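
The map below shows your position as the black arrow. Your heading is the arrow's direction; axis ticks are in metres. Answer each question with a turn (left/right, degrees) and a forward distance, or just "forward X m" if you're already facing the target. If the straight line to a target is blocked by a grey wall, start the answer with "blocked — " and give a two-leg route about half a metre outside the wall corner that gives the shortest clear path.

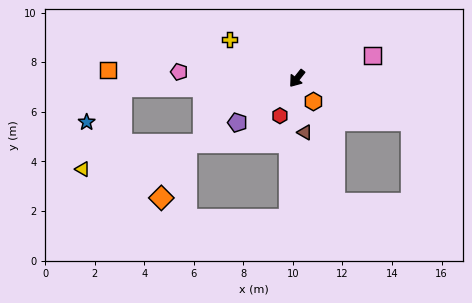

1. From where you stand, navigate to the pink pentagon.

turn right 55°, forward 4.8 m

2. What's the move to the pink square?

turn left 146°, forward 3.2 m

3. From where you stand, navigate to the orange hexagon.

turn left 74°, forward 1.1 m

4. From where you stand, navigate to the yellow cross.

turn right 82°, forward 3.1 m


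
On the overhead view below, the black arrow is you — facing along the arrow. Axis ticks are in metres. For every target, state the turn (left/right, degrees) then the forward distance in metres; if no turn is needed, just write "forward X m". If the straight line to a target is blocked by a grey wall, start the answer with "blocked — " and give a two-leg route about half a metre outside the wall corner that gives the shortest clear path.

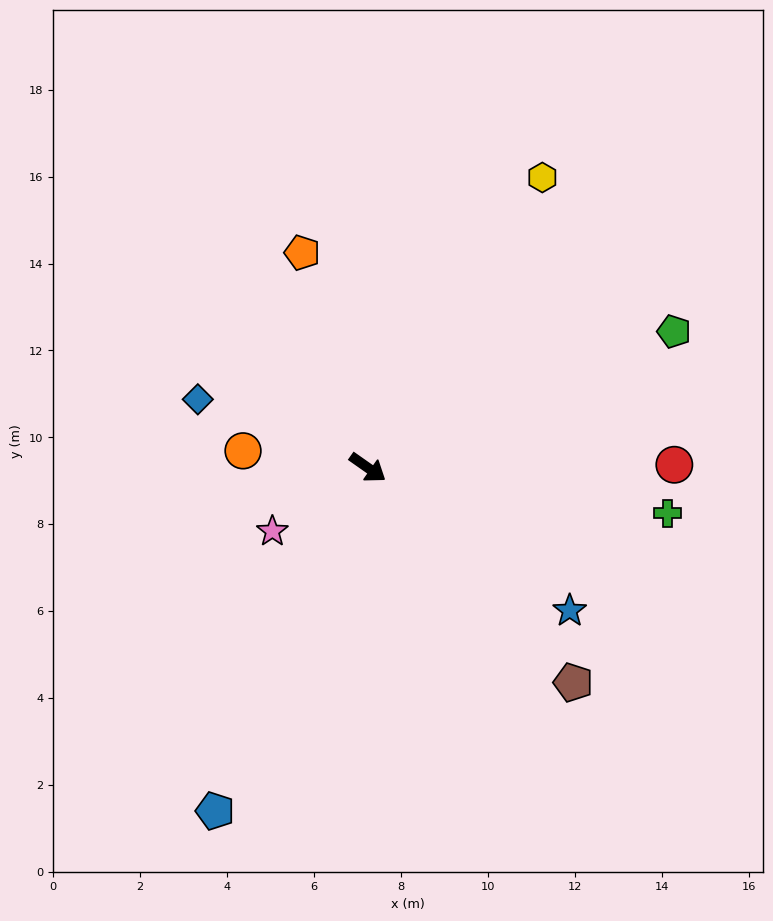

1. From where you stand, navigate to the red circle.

turn left 36°, forward 7.1 m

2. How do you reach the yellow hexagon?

turn left 94°, forward 7.8 m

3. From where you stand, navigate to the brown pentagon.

turn right 11°, forward 6.8 m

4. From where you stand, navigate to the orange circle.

turn right 153°, forward 2.9 m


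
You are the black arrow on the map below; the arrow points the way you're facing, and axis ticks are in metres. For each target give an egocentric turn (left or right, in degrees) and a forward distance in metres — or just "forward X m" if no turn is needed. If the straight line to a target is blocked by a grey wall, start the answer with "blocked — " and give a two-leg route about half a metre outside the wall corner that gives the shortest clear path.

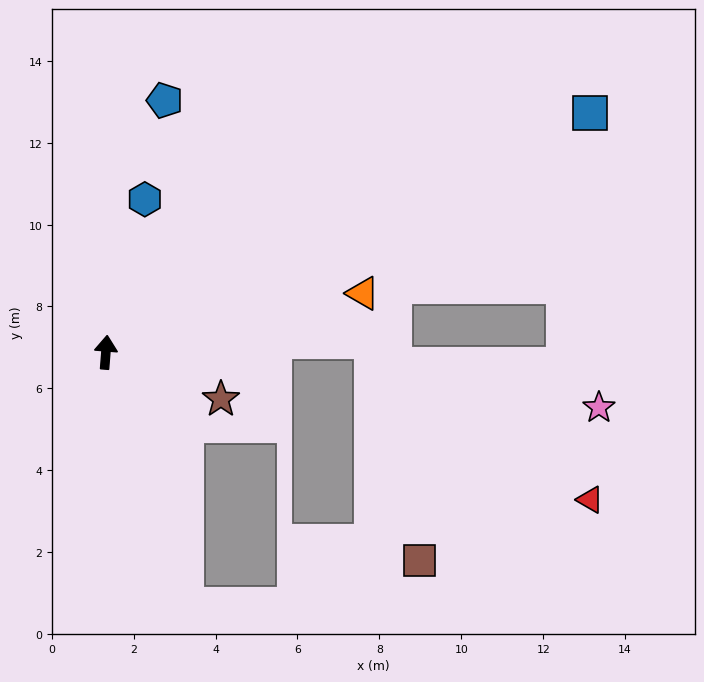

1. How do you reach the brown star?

turn right 108°, forward 3.0 m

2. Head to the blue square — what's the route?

turn right 59°, forward 13.2 m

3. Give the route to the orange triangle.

turn right 73°, forward 6.4 m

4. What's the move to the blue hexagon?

turn right 10°, forward 3.9 m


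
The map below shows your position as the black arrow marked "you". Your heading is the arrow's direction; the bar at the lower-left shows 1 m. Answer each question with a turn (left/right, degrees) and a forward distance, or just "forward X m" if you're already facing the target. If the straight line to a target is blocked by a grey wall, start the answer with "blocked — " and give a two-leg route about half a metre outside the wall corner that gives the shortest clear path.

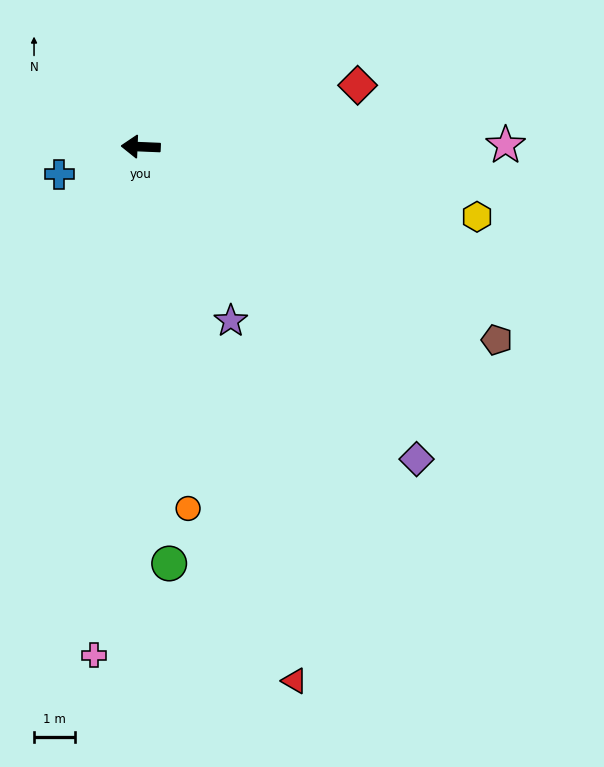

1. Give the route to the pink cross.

turn left 87°, forward 12.5 m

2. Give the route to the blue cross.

turn left 21°, forward 2.1 m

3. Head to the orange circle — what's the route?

turn left 100°, forward 8.9 m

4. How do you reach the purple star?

turn left 120°, forward 4.8 m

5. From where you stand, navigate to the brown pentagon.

turn left 154°, forward 9.9 m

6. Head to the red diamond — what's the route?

turn right 162°, forward 5.5 m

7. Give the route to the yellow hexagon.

turn left 171°, forward 8.4 m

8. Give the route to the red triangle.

turn left 108°, forward 13.6 m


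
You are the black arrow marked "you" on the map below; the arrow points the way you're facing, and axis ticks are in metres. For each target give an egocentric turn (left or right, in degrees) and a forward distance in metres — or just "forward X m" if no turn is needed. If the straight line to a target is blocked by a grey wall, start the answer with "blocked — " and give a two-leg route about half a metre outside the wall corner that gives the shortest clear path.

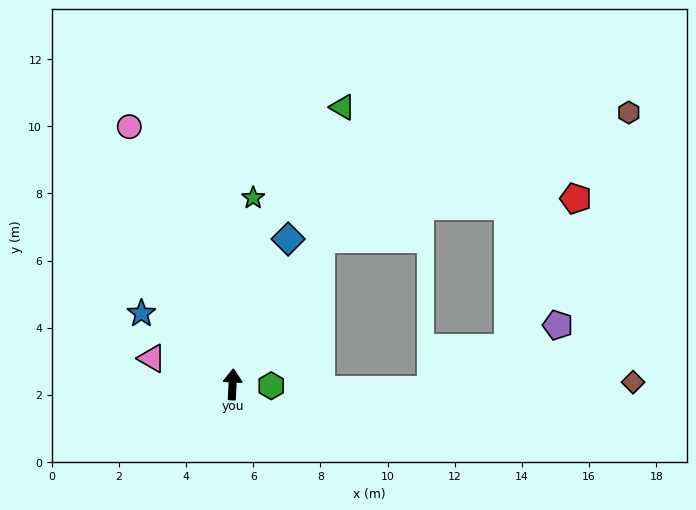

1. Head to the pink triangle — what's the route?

turn left 75°, forward 2.5 m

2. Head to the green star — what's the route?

turn right 3°, forward 5.6 m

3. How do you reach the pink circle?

turn left 25°, forward 8.3 m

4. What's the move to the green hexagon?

turn right 89°, forward 1.2 m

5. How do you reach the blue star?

turn left 55°, forward 3.4 m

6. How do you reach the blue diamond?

turn right 18°, forward 4.6 m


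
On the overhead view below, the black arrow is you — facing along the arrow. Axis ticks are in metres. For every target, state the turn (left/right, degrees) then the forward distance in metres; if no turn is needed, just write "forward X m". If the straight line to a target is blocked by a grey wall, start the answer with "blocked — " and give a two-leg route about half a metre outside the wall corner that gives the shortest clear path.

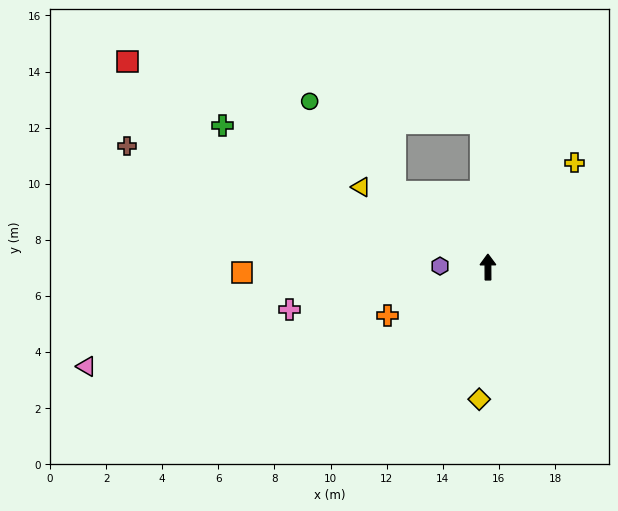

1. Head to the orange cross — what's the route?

turn left 116°, forward 4.0 m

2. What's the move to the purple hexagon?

turn left 89°, forward 1.7 m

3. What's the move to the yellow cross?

turn right 40°, forward 4.8 m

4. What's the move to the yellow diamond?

turn left 176°, forward 4.7 m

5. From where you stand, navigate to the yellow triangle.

turn left 58°, forward 5.3 m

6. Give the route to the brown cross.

turn left 71°, forward 13.6 m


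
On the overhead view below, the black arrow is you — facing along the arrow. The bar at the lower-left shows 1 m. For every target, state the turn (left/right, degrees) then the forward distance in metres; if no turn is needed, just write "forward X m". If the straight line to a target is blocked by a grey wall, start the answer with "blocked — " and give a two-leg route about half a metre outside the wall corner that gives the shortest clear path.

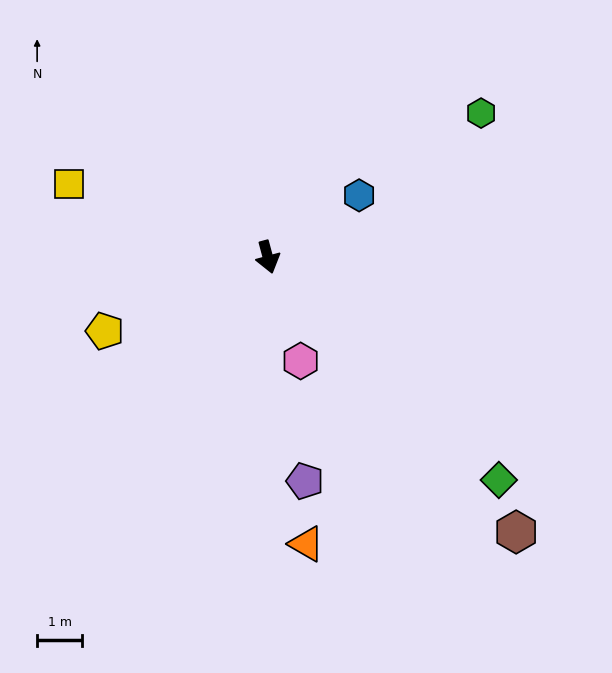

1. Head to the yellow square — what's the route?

turn right 125°, forward 4.7 m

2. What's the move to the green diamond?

turn left 31°, forward 7.1 m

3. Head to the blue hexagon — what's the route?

turn left 109°, forward 2.4 m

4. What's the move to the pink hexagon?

turn left 2°, forward 2.4 m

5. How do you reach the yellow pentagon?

turn right 81°, forward 4.0 m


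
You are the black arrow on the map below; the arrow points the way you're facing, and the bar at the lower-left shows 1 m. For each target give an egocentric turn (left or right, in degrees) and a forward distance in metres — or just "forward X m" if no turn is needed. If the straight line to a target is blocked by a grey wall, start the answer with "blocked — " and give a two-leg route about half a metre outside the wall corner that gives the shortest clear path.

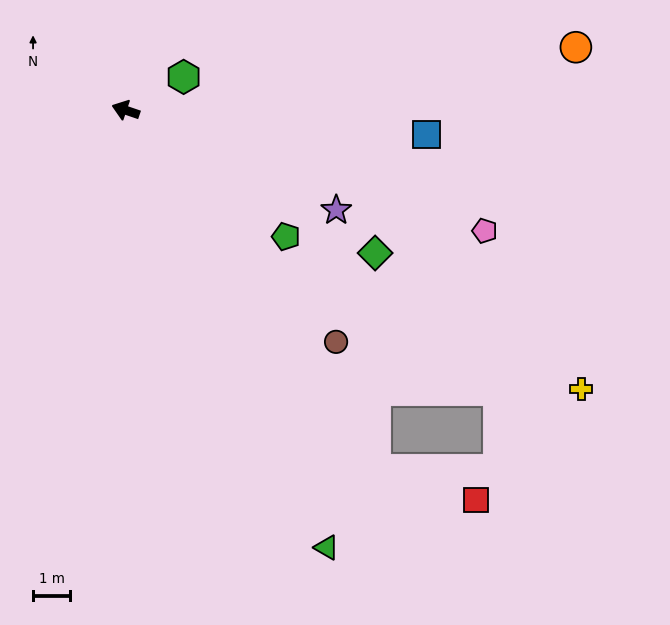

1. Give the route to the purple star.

turn left 173°, forward 6.3 m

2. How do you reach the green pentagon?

turn left 161°, forward 5.5 m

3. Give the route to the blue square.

turn right 166°, forward 8.1 m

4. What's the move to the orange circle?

turn right 153°, forward 12.3 m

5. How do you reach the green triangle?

turn left 134°, forward 13.0 m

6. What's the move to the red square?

blocked — turn left 144°, forward 11.8 m, then turn left 38°, forward 2.8 m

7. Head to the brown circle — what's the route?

turn left 151°, forward 8.4 m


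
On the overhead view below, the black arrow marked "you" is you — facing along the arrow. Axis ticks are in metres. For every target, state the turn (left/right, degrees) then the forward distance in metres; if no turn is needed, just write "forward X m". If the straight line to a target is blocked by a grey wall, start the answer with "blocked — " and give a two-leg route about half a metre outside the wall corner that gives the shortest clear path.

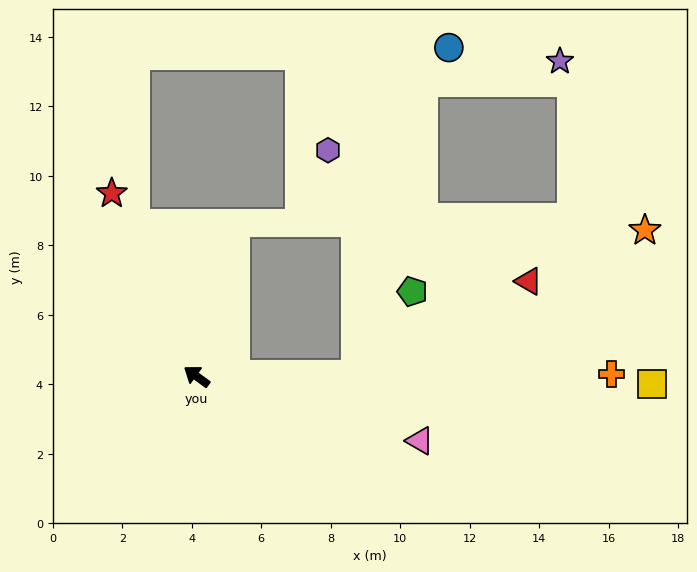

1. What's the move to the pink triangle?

turn right 160°, forward 6.7 m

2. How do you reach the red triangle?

blocked — turn right 143°, forward 4.6 m, then turn left 27°, forward 5.6 m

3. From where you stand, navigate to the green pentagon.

blocked — turn right 143°, forward 4.6 m, then turn left 55°, forward 2.9 m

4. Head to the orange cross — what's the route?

turn right 144°, forward 11.9 m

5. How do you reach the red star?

turn right 29°, forward 5.8 m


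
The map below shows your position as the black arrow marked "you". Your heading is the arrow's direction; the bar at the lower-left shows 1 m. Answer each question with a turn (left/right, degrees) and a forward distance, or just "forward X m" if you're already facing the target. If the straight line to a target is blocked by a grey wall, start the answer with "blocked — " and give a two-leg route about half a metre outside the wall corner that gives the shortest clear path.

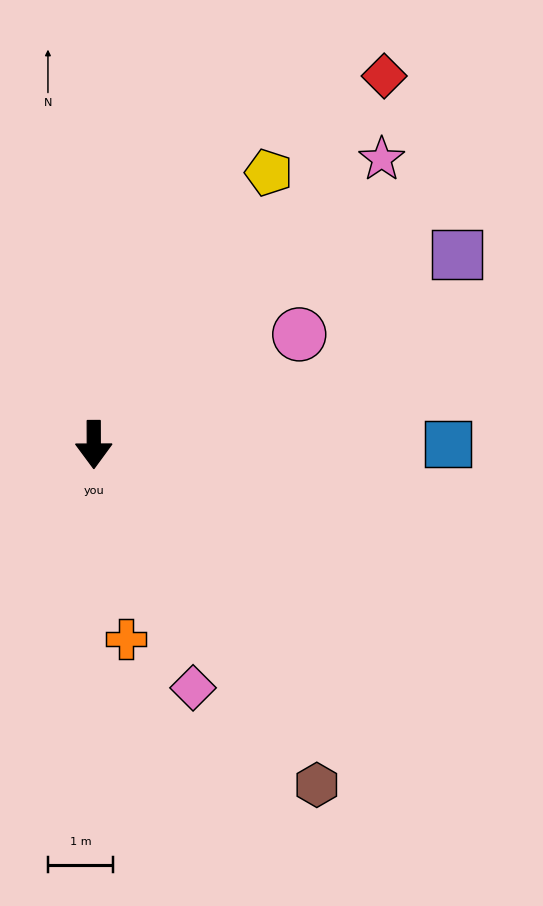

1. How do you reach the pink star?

turn left 135°, forward 6.2 m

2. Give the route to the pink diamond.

turn left 22°, forward 4.0 m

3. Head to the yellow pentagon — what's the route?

turn left 147°, forward 5.0 m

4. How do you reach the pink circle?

turn left 118°, forward 3.6 m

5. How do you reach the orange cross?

turn left 9°, forward 3.0 m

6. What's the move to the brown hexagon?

turn left 33°, forward 6.3 m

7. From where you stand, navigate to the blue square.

turn left 90°, forward 5.4 m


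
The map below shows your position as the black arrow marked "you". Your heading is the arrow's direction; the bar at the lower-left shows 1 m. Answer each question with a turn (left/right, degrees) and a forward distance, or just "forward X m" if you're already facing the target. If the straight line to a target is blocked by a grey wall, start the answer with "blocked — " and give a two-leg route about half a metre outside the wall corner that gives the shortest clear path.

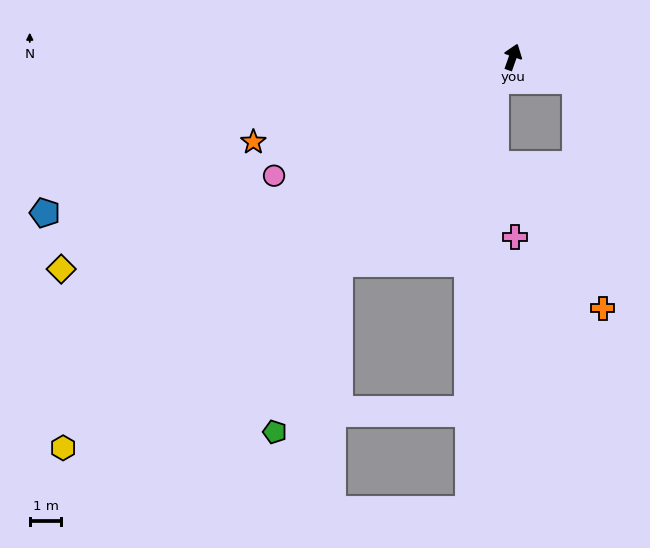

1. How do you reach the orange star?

turn left 128°, forward 8.6 m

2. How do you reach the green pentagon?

blocked — turn left 160°, forward 8.5 m, then turn left 18°, forward 5.7 m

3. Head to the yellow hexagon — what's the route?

turn left 150°, forward 18.8 m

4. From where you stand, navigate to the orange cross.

blocked — turn right 92°, forward 2.1 m, then turn right 62°, forward 7.2 m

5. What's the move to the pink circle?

turn left 136°, forward 8.4 m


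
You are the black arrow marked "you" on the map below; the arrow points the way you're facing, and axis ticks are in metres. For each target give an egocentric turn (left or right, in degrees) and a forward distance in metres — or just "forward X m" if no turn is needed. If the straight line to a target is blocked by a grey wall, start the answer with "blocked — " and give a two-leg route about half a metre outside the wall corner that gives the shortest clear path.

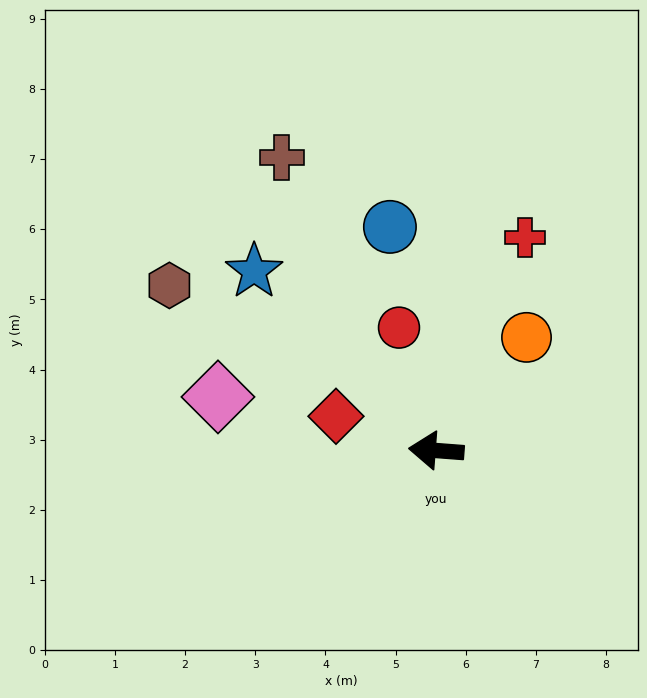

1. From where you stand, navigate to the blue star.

turn right 40°, forward 3.6 m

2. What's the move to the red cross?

turn right 108°, forward 3.3 m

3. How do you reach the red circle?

turn right 69°, forward 1.8 m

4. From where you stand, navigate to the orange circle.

turn right 124°, forward 2.1 m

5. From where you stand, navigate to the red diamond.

turn right 15°, forward 1.5 m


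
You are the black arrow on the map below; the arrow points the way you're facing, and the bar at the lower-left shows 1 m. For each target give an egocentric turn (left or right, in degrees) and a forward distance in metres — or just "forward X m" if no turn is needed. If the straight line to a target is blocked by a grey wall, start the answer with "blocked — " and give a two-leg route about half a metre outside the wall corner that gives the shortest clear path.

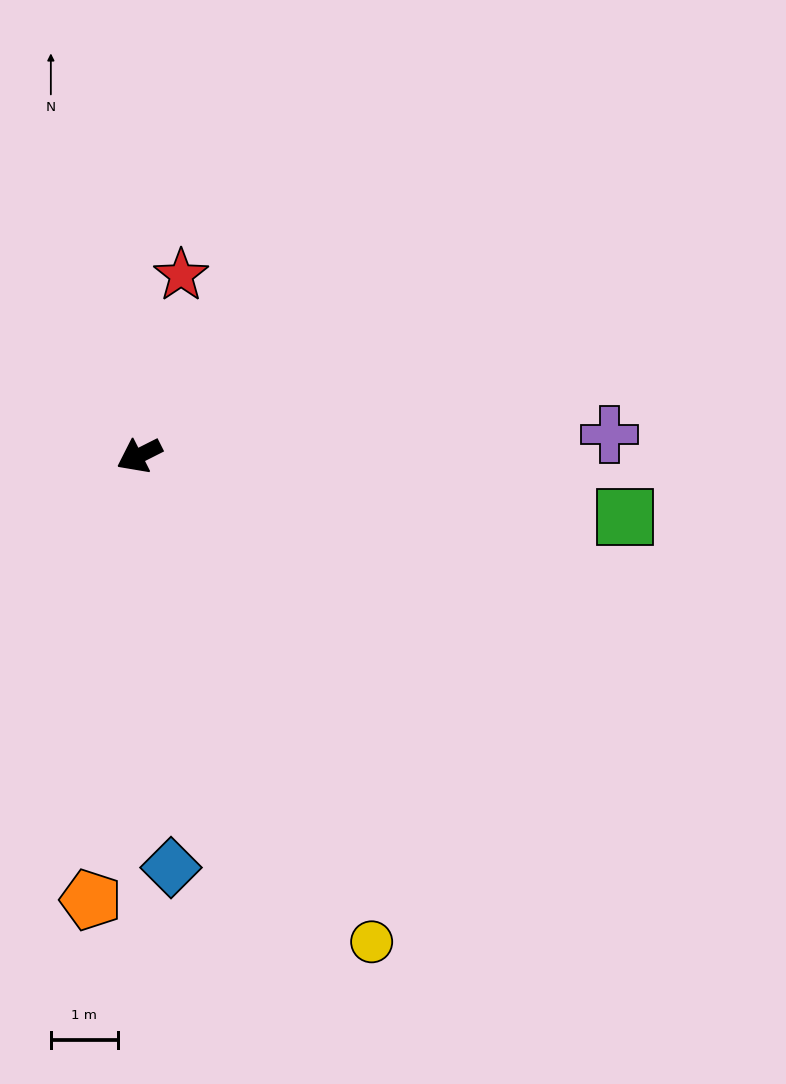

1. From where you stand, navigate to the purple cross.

turn left 156°, forward 7.0 m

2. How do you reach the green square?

turn left 146°, forward 7.3 m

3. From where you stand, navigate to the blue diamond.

turn left 68°, forward 6.2 m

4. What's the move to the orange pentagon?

turn left 57°, forward 6.7 m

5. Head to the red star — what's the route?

turn right 130°, forward 2.8 m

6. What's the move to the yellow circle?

turn left 89°, forward 8.1 m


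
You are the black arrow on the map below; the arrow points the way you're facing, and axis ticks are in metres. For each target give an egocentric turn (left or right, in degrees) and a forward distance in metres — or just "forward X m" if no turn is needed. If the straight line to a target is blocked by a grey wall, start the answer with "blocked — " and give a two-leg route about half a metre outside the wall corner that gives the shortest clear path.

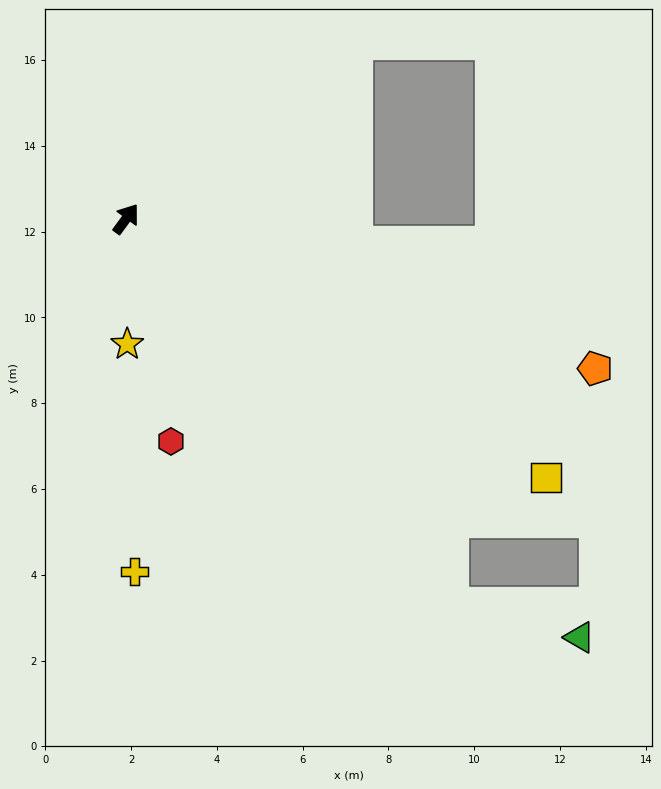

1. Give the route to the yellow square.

turn right 85°, forward 11.5 m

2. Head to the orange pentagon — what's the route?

turn right 72°, forward 11.5 m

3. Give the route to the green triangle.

blocked — turn right 104°, forward 11.8 m, then turn left 36°, forward 3.1 m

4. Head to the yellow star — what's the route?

turn right 143°, forward 2.9 m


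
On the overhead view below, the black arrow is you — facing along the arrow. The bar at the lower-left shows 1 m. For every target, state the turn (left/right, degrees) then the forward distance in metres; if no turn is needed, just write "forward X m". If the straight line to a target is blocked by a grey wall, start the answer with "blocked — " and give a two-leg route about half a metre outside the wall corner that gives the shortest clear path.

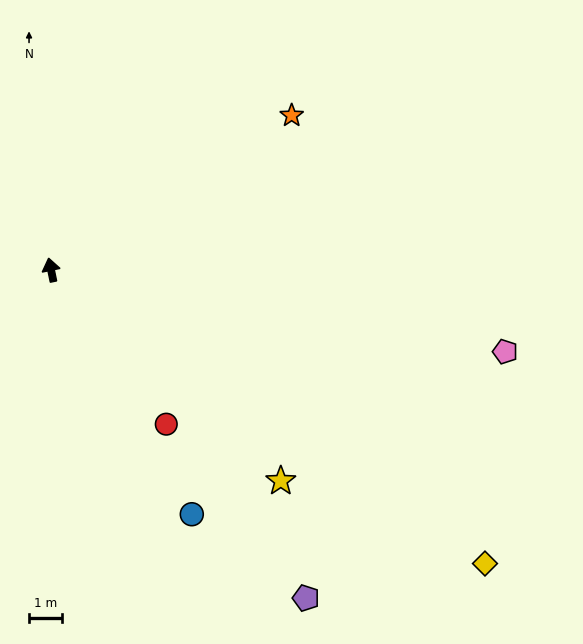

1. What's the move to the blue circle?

turn right 162°, forward 8.7 m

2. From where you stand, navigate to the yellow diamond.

turn right 136°, forward 16.1 m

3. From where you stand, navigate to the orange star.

turn right 69°, forward 8.8 m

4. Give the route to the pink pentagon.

turn right 112°, forward 14.2 m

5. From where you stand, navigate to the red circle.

turn right 155°, forward 5.9 m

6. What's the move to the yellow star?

turn right 144°, forward 9.6 m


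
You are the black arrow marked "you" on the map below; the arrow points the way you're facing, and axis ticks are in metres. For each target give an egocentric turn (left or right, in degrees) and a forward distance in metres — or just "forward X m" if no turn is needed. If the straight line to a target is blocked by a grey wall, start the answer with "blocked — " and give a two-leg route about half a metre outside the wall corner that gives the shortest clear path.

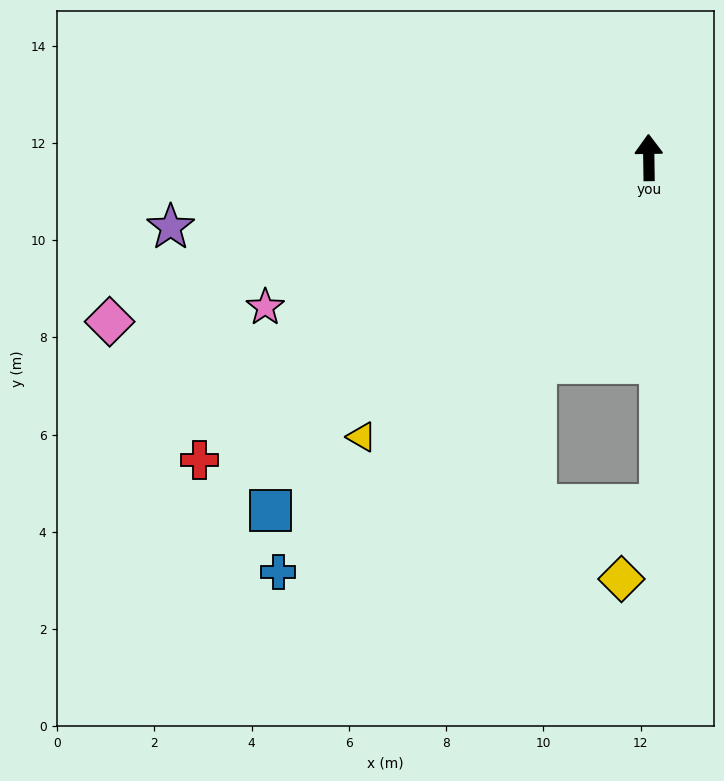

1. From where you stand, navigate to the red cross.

turn left 123°, forward 11.1 m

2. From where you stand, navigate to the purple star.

turn left 97°, forward 9.9 m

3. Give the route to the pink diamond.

turn left 106°, forward 11.6 m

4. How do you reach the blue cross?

turn left 137°, forward 11.4 m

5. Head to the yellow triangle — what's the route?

turn left 133°, forward 8.2 m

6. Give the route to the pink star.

turn left 110°, forward 8.5 m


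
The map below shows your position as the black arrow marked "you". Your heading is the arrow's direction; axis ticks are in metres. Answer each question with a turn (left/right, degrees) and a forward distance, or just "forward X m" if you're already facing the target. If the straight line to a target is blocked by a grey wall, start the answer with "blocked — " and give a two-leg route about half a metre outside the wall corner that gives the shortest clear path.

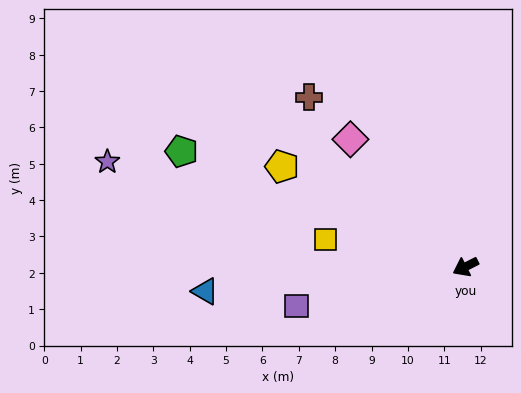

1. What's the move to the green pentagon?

turn right 49°, forward 8.4 m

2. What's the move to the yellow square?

turn right 38°, forward 3.9 m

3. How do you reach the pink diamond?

turn right 75°, forward 4.7 m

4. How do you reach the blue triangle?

turn right 22°, forward 7.2 m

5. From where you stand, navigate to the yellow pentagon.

turn right 56°, forward 5.8 m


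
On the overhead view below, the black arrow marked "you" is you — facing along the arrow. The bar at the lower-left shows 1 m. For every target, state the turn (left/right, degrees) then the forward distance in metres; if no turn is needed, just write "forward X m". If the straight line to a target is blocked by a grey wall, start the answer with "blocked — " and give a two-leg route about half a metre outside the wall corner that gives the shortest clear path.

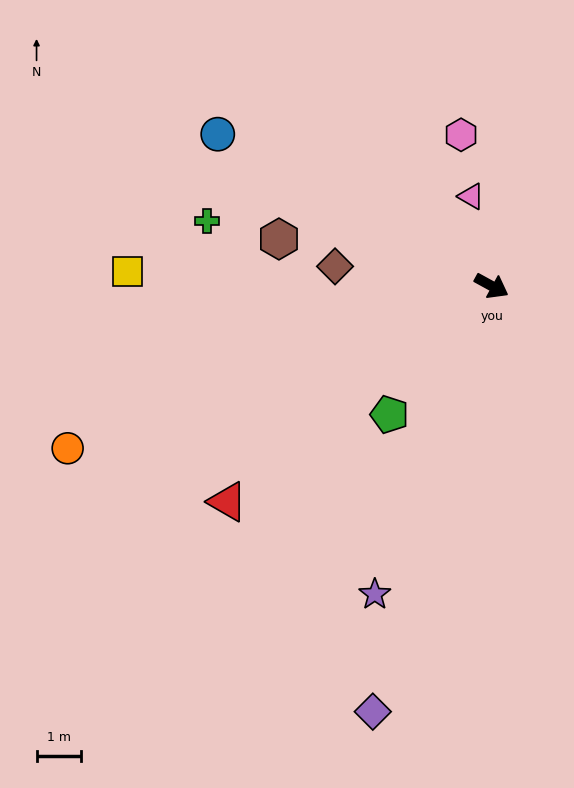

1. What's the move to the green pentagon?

turn right 100°, forward 3.7 m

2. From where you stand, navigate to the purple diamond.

turn right 77°, forward 10.0 m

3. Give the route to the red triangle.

turn right 112°, forward 7.7 m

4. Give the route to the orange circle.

turn right 130°, forward 10.3 m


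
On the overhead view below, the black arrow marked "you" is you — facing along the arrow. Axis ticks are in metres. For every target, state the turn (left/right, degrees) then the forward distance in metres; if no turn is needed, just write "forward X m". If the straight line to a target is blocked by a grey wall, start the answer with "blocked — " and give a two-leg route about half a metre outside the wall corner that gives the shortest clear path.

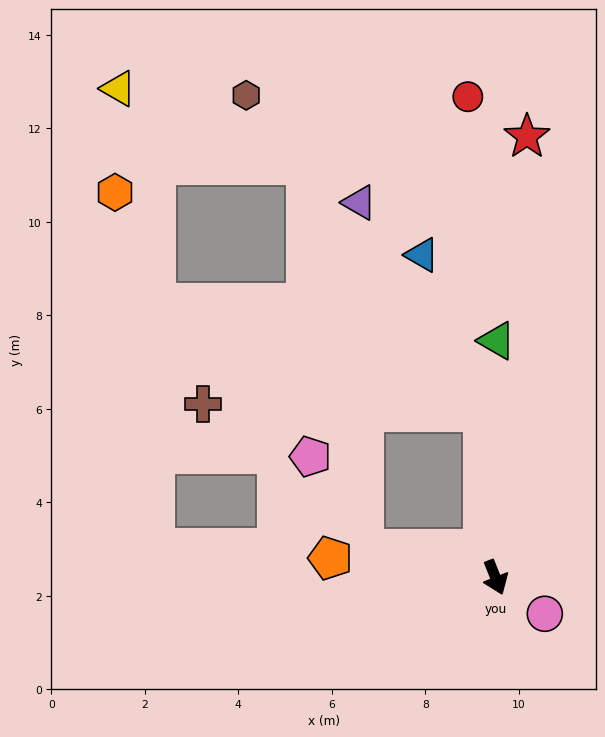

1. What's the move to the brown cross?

blocked — turn left 163°, forward 3.5 m, then turn left 84°, forward 6.0 m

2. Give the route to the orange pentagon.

turn right 118°, forward 3.6 m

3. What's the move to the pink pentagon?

blocked — turn right 124°, forward 2.9 m, then turn right 47°, forward 2.3 m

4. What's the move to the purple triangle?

blocked — turn left 163°, forward 3.5 m, then turn left 26°, forward 5.2 m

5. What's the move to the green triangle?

turn left 158°, forward 5.1 m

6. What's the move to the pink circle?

turn left 32°, forward 1.3 m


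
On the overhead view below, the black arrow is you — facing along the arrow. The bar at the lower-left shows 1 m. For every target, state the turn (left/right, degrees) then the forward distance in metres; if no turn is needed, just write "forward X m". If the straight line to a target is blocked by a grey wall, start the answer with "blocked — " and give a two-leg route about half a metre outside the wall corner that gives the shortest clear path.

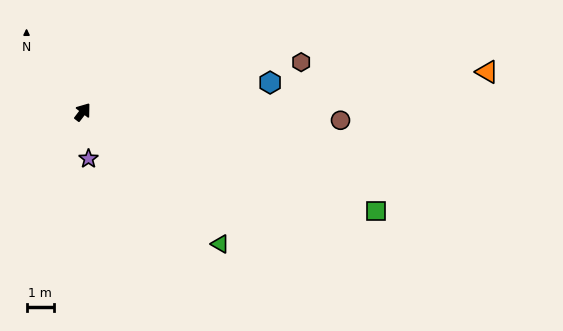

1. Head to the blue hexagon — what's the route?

turn right 44°, forward 6.9 m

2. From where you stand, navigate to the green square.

turn right 71°, forward 11.2 m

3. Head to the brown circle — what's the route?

turn right 54°, forward 9.3 m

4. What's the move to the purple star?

turn right 136°, forward 1.7 m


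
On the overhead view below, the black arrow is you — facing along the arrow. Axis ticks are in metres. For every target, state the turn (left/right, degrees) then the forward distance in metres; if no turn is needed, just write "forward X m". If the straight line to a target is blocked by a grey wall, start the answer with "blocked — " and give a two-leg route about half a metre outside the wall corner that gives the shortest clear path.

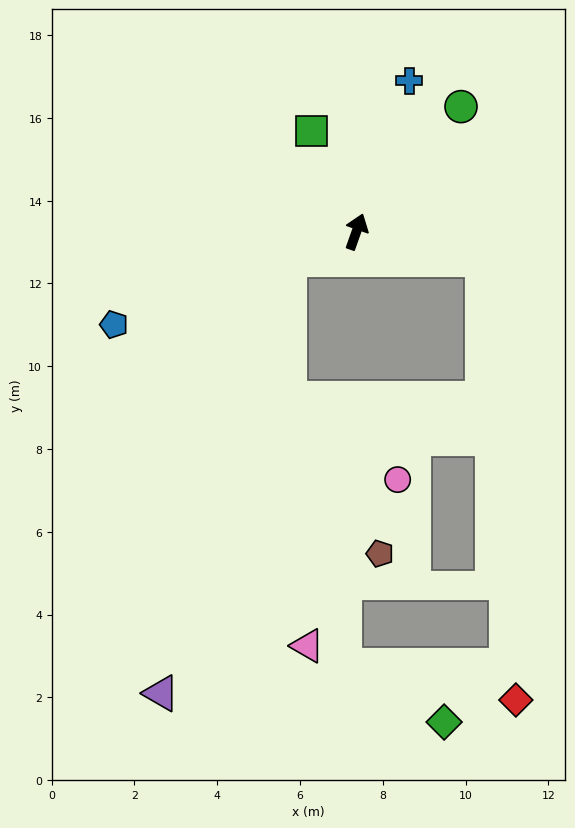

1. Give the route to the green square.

turn left 43°, forward 2.7 m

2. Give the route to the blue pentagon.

turn left 130°, forward 6.3 m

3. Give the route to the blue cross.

forward 3.9 m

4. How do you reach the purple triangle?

blocked — turn left 132°, forward 1.7 m, then turn left 51°, forward 10.9 m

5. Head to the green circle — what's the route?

turn right 21°, forward 3.9 m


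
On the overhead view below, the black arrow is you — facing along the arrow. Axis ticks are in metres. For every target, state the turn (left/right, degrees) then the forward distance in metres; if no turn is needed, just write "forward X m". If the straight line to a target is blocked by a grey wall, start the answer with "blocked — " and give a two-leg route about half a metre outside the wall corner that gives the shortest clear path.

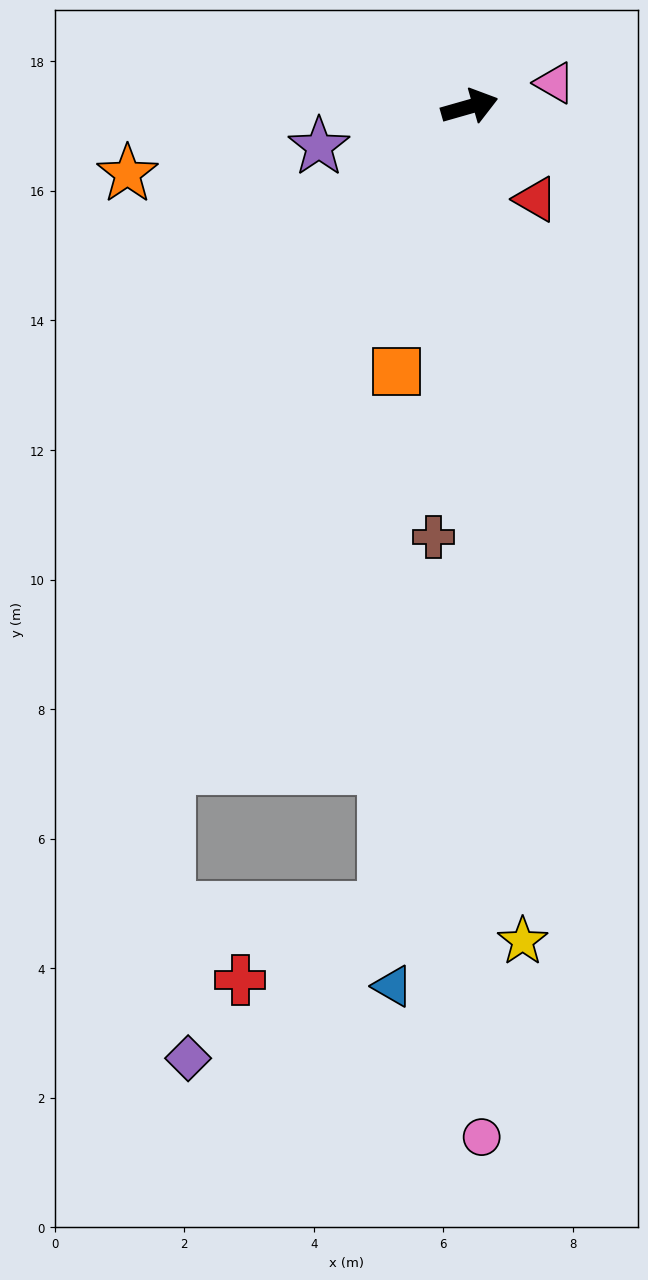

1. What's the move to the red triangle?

turn right 70°, forward 1.8 m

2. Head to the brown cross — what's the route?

turn right 111°, forward 6.7 m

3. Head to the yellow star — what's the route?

turn right 102°, forward 12.9 m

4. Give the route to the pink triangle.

forward 1.4 m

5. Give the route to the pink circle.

turn right 105°, forward 15.9 m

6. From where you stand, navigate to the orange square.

turn right 121°, forward 4.2 m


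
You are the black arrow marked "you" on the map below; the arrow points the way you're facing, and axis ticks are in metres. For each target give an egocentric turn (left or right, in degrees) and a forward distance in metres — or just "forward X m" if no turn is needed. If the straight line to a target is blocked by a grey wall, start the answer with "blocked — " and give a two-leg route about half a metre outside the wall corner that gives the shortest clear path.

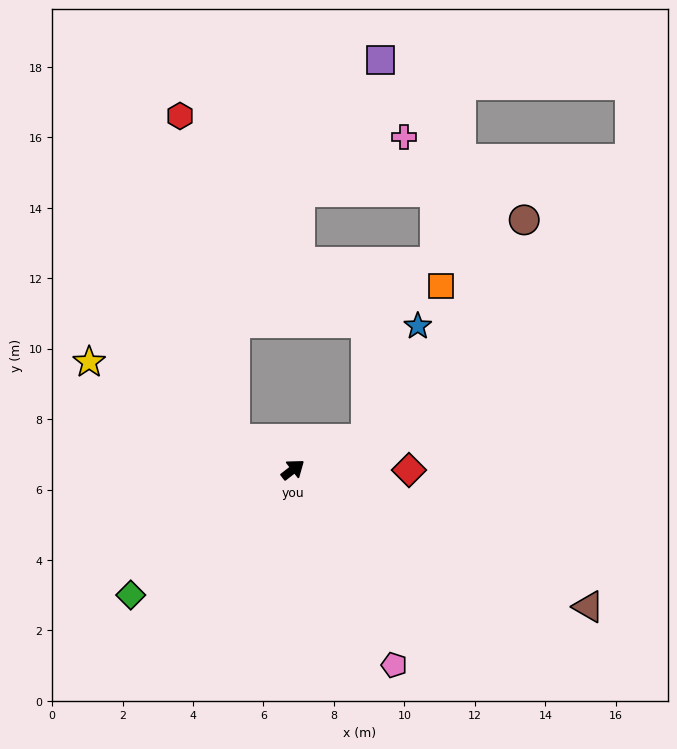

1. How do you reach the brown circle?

blocked — turn right 15°, forward 2.2 m, then turn left 31°, forward 7.7 m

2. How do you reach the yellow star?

turn left 114°, forward 6.5 m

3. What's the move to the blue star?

blocked — turn right 15°, forward 2.2 m, then turn left 42°, forward 3.5 m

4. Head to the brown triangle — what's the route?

turn right 63°, forward 9.2 m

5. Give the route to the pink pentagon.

turn right 101°, forward 6.2 m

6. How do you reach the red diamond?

turn right 38°, forward 3.3 m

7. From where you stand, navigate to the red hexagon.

blocked — turn left 114°, forward 1.9 m, then turn right 52°, forward 9.3 m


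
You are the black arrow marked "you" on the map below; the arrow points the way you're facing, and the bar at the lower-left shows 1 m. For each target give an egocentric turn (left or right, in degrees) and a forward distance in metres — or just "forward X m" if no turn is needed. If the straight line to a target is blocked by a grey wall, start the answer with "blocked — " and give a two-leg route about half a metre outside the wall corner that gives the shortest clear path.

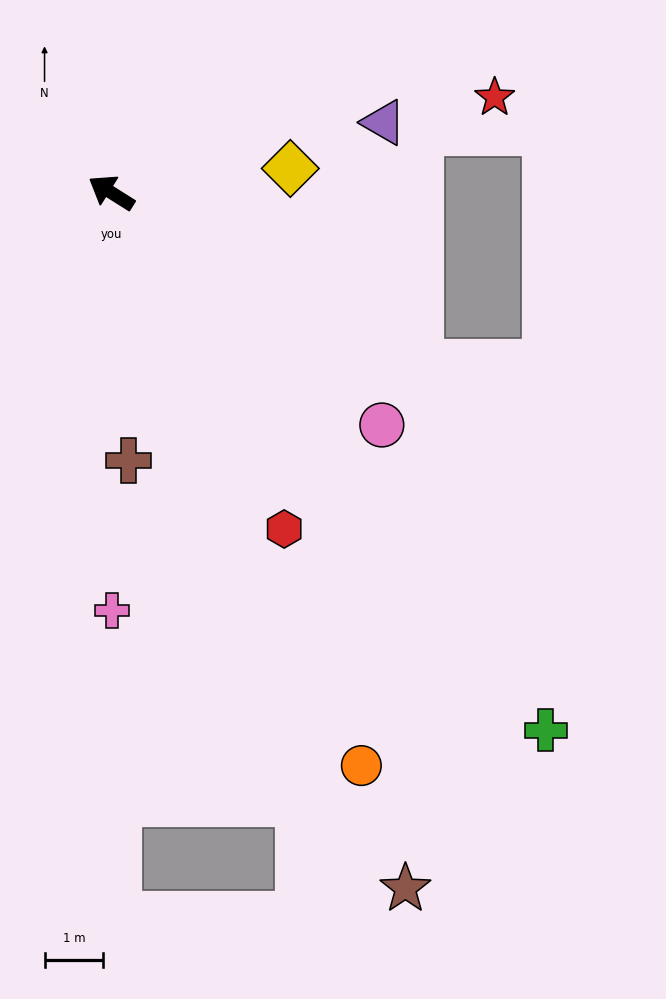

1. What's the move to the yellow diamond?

turn right 140°, forward 3.1 m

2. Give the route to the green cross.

turn left 161°, forward 11.8 m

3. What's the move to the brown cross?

turn left 126°, forward 4.6 m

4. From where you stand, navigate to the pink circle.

turn left 172°, forward 6.1 m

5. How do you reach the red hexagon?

turn left 149°, forward 6.4 m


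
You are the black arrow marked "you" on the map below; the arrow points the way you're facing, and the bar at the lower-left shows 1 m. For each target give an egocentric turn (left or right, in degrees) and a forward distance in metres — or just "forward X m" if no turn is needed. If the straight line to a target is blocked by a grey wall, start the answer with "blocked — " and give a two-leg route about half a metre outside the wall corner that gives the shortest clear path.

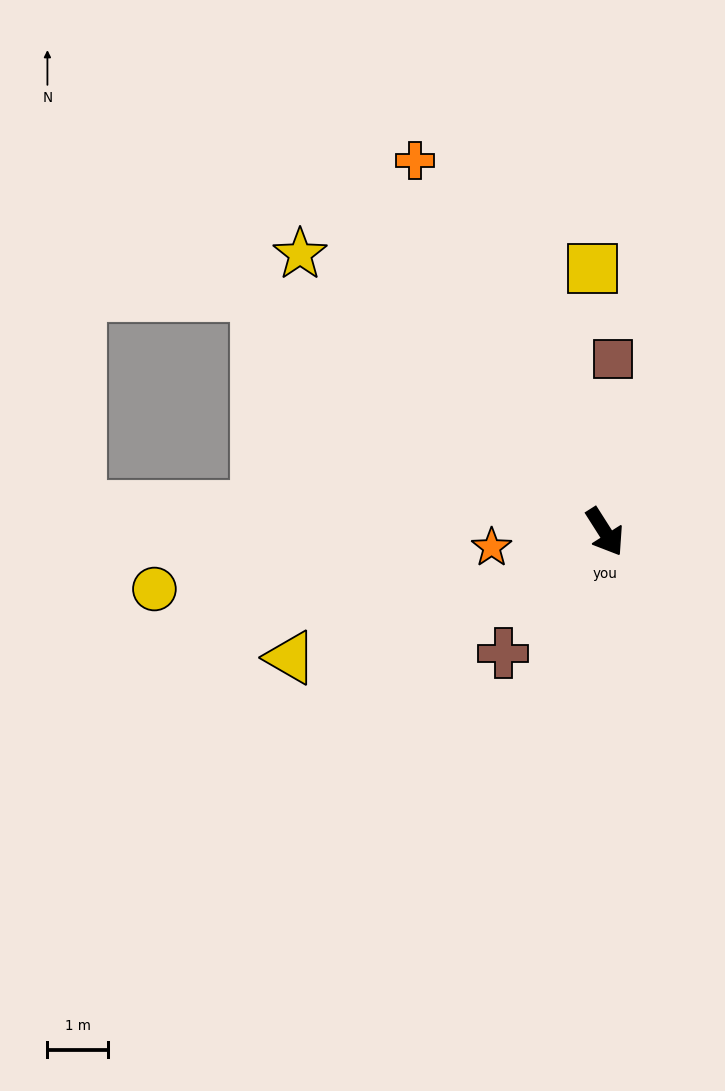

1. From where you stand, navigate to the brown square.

turn left 145°, forward 2.8 m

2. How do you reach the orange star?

turn right 115°, forward 1.9 m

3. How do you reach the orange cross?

turn left 175°, forward 6.8 m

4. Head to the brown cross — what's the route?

turn right 72°, forward 2.6 m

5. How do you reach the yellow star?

turn right 165°, forward 6.8 m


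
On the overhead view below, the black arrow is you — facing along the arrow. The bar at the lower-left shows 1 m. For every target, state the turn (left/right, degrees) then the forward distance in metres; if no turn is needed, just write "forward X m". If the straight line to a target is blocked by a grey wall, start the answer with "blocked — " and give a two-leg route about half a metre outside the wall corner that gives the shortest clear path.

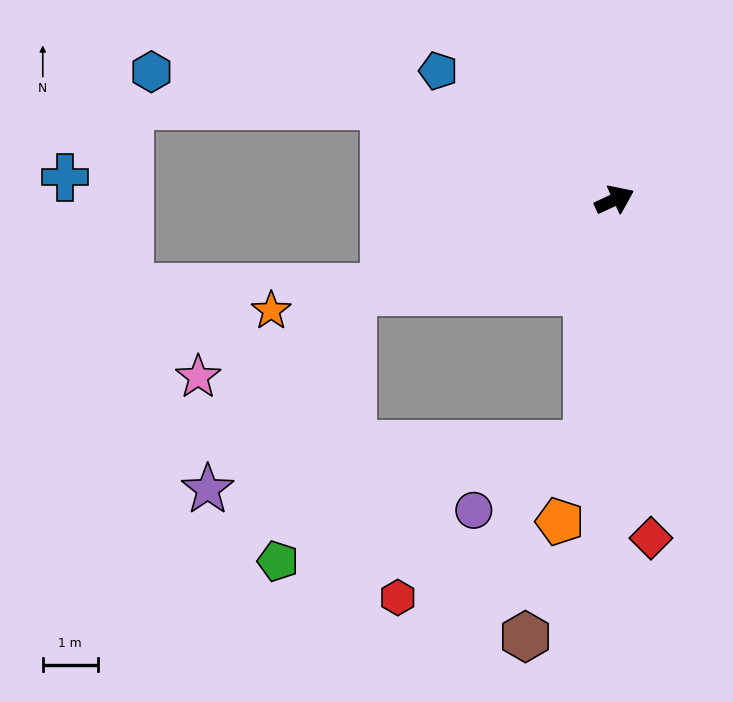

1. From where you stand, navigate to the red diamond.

turn right 109°, forward 6.2 m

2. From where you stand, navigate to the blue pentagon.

turn left 119°, forward 4.0 m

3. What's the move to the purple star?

blocked — turn right 121°, forward 4.5 m, then turn right 77°, forward 6.9 m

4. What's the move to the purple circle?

blocked — turn right 121°, forward 4.5 m, then turn right 53°, forward 2.4 m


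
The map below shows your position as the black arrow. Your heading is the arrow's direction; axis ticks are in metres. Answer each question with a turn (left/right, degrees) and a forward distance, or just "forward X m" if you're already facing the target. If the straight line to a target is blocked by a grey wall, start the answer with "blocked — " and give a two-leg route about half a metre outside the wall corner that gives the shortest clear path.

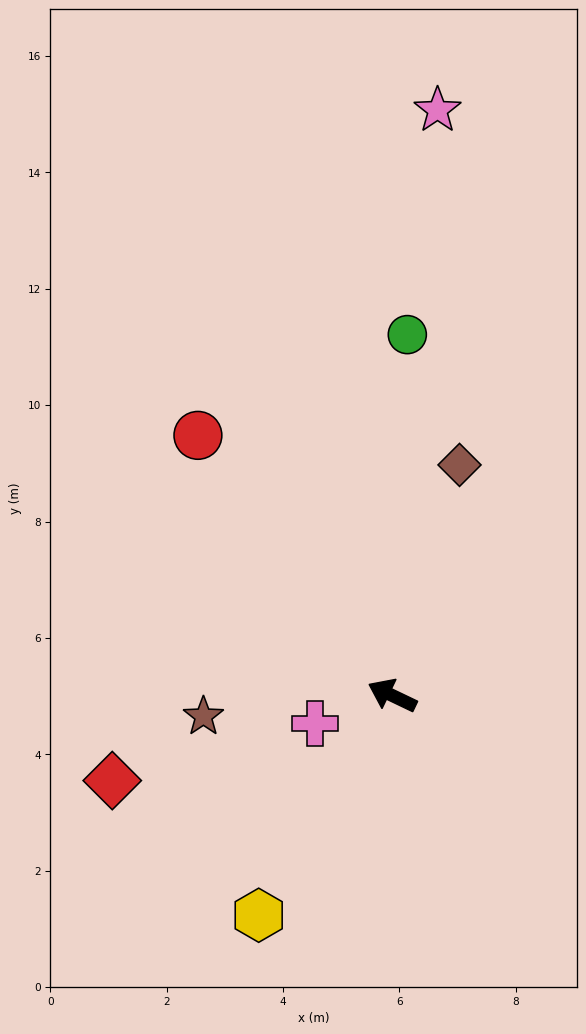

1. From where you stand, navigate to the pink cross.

turn left 46°, forward 1.4 m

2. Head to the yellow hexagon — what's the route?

turn left 84°, forward 4.4 m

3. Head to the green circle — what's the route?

turn right 67°, forward 6.2 m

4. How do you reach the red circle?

turn right 28°, forward 5.6 m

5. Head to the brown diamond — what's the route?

turn right 81°, forward 4.1 m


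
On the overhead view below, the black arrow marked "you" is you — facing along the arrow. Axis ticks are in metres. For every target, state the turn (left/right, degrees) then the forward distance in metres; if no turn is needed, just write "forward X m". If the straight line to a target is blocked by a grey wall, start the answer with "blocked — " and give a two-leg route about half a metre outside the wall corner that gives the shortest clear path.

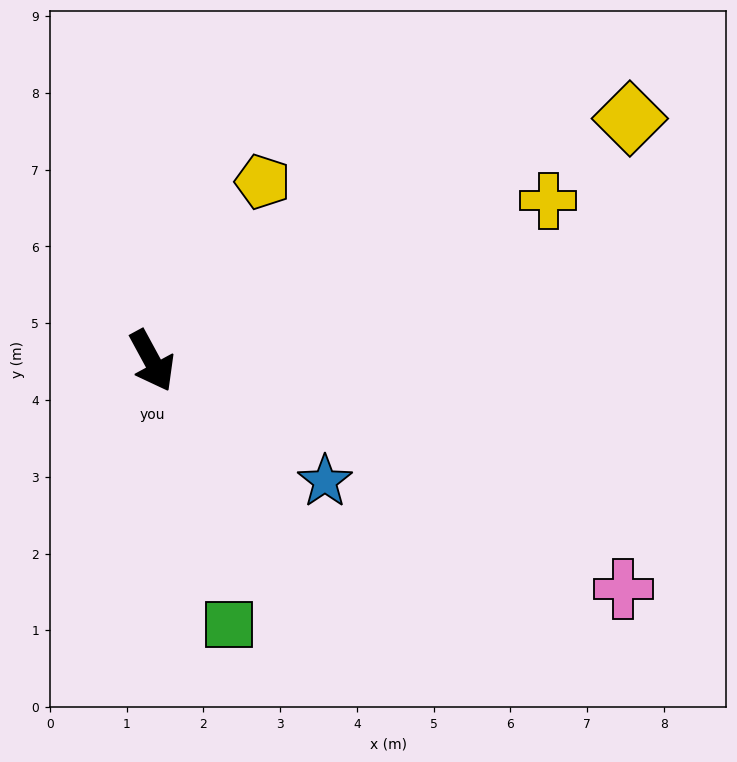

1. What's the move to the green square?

turn right 12°, forward 3.6 m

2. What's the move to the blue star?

turn left 27°, forward 2.7 m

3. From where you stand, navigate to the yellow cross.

turn left 84°, forward 5.6 m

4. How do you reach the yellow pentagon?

turn left 120°, forward 2.7 m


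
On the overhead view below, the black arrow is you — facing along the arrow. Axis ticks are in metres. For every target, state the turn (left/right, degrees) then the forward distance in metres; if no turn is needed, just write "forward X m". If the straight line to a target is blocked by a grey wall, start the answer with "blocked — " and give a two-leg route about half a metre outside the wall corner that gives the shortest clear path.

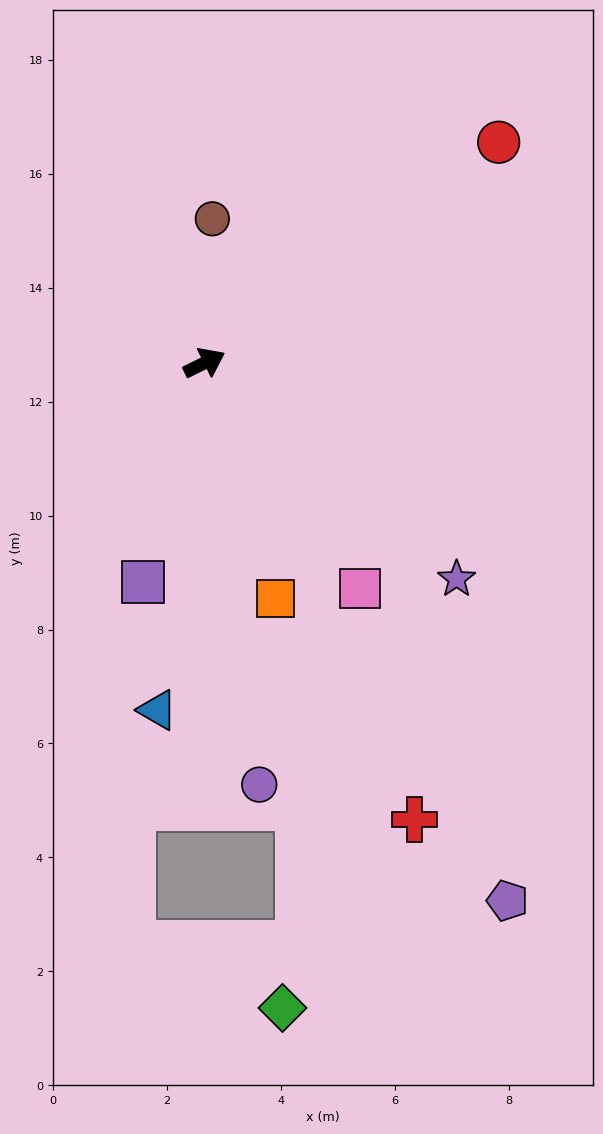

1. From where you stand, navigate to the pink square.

turn right 82°, forward 4.8 m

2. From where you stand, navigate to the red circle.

turn left 11°, forward 6.5 m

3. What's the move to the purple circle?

turn right 109°, forward 7.5 m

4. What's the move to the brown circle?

turn left 61°, forward 2.5 m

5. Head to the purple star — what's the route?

turn right 67°, forward 5.8 m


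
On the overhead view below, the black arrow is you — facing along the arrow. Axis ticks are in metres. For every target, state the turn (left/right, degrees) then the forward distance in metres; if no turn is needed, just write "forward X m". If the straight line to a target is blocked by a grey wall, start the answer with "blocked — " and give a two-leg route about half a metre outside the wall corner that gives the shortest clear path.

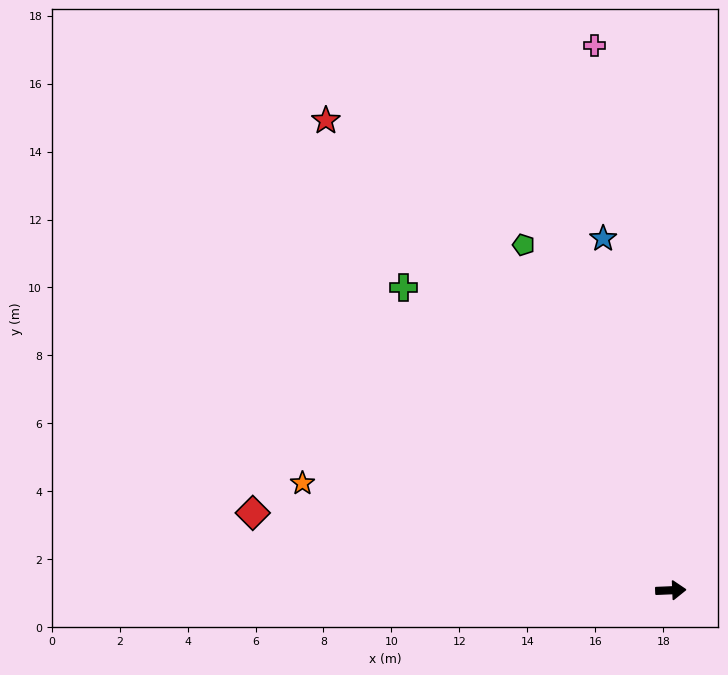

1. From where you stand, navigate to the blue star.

turn left 99°, forward 10.5 m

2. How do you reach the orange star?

turn left 161°, forward 11.3 m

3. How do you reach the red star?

turn left 124°, forward 17.2 m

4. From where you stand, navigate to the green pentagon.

turn left 111°, forward 11.1 m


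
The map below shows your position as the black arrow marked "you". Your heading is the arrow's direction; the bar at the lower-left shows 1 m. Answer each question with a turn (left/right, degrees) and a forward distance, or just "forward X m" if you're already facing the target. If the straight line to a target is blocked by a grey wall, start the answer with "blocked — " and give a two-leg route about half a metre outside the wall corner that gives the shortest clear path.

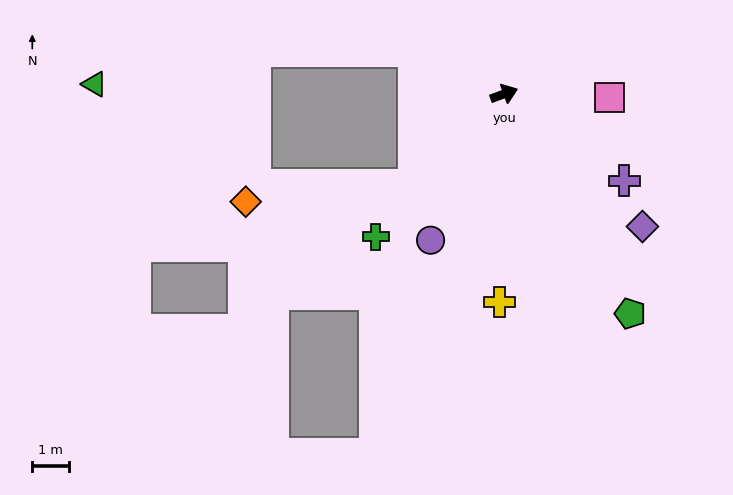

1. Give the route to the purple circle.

turn right 137°, forward 4.5 m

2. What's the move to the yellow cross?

turn right 111°, forward 5.7 m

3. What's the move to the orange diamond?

blocked — turn right 155°, forward 3.5 m, then turn right 39°, forward 4.6 m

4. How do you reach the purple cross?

turn right 56°, forward 4.0 m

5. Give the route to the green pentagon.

turn right 80°, forward 6.9 m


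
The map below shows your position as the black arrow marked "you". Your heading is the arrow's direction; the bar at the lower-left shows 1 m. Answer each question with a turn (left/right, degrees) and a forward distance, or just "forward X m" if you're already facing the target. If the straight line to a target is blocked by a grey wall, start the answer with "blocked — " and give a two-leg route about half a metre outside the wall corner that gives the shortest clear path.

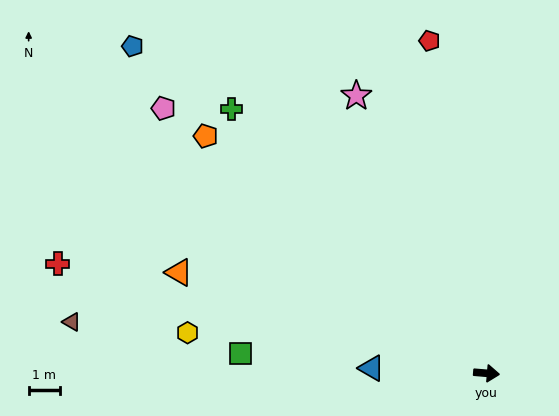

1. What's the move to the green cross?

turn left 139°, forward 11.8 m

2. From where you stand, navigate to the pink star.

turn left 120°, forward 9.9 m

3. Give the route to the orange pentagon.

turn left 145°, forward 11.9 m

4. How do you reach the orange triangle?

turn left 167°, forward 10.4 m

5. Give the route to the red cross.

turn left 170°, forward 14.3 m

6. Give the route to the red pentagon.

turn left 105°, forward 10.9 m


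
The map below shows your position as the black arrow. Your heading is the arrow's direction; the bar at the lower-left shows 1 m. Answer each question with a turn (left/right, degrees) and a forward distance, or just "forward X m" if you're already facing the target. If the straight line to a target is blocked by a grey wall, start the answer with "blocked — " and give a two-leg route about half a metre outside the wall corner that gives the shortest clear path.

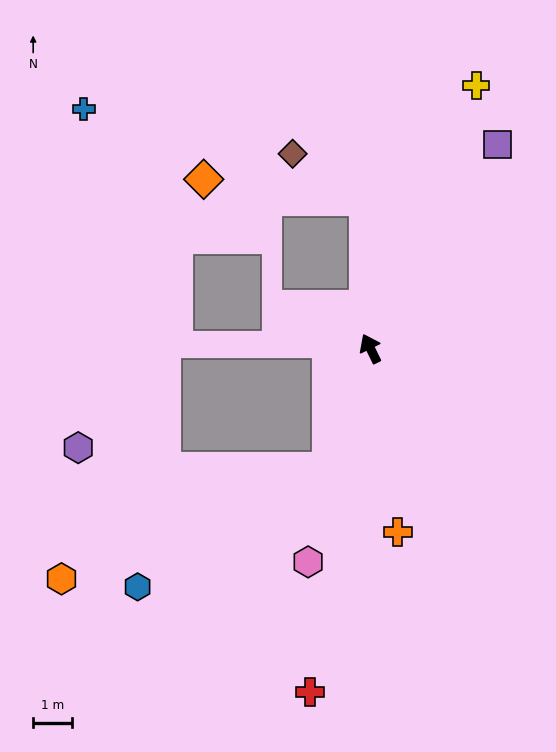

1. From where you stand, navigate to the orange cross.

turn left 162°, forward 4.7 m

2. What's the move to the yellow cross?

turn right 48°, forward 7.2 m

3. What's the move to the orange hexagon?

blocked — turn left 135°, forward 3.2 m, then turn right 49°, forward 7.4 m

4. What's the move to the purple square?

turn right 58°, forward 6.1 m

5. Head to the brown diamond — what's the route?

blocked — turn right 24°, forward 3.8 m, then turn left 56°, forward 2.2 m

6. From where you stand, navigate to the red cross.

turn left 144°, forward 8.9 m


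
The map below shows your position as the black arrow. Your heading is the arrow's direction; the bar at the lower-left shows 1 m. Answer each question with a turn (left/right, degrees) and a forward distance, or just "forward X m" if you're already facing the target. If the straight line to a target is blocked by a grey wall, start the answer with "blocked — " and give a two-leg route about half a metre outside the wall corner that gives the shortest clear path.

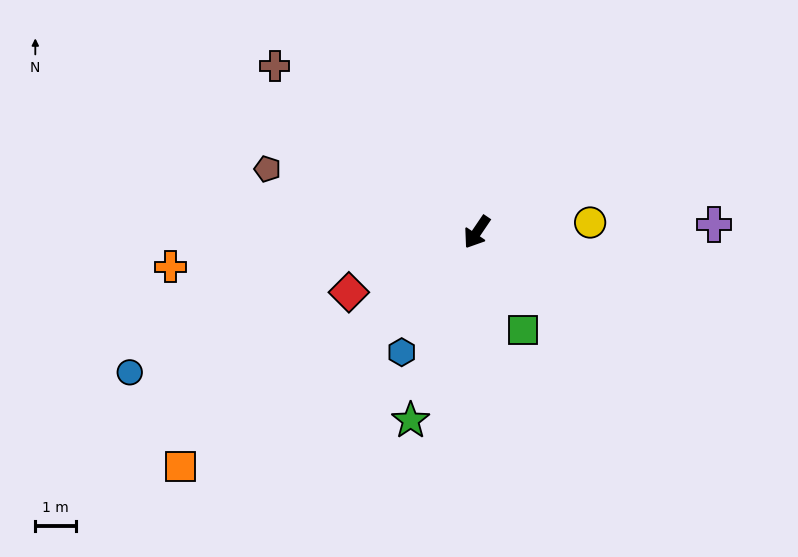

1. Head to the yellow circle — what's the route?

turn left 129°, forward 2.8 m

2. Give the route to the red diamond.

turn right 31°, forward 3.5 m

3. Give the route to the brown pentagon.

turn right 73°, forward 5.4 m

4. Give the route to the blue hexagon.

turn left 2°, forward 3.5 m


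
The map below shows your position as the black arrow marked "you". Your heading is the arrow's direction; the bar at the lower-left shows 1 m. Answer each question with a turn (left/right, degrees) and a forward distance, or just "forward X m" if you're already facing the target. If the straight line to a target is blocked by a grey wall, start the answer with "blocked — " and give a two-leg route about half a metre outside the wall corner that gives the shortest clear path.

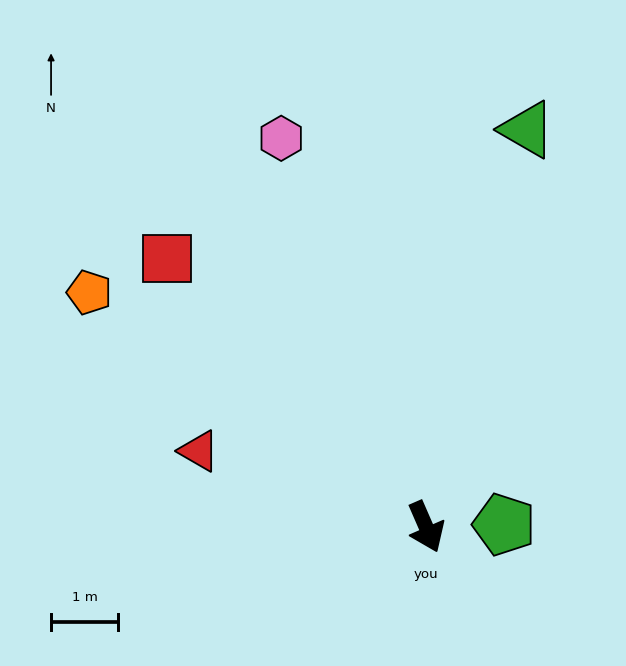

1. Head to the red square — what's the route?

turn right 160°, forward 5.5 m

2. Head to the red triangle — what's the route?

turn right 132°, forward 3.6 m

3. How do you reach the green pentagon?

turn left 68°, forward 1.2 m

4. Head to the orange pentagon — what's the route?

turn right 148°, forward 6.1 m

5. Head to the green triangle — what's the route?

turn left 142°, forward 6.1 m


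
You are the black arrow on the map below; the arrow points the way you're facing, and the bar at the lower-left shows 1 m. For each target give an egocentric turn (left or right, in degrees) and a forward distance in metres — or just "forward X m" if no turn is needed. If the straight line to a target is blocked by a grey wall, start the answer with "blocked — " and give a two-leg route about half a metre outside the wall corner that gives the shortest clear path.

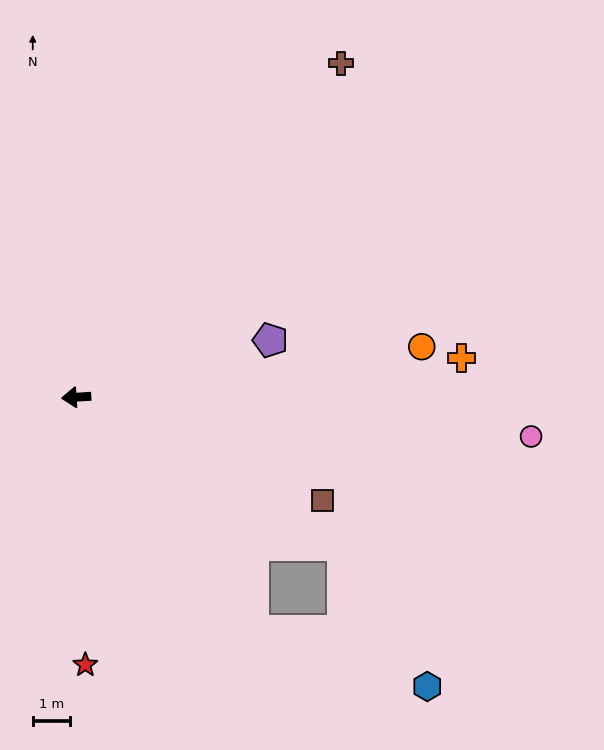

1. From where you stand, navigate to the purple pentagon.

turn right 167°, forward 5.4 m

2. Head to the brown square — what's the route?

turn left 154°, forward 7.2 m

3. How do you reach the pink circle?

turn left 171°, forward 12.3 m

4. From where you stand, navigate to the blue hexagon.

blocked — turn left 147°, forward 8.2 m, then turn right 30°, forward 4.4 m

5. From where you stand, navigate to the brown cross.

turn right 132°, forward 11.5 m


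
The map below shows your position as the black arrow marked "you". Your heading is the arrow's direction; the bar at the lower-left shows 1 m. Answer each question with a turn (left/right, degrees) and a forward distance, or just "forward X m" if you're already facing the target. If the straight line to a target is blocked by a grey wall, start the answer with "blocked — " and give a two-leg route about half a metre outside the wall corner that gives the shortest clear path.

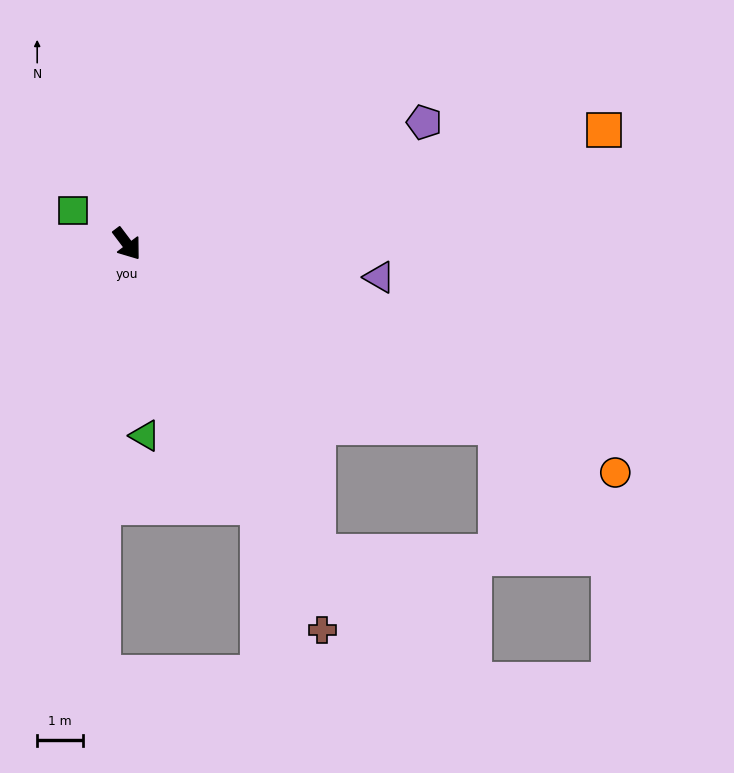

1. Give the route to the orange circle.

turn left 28°, forward 11.8 m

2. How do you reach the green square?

turn right 159°, forward 1.4 m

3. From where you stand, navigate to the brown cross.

turn right 10°, forward 9.5 m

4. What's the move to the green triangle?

turn right 32°, forward 4.2 m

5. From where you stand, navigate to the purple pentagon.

turn left 75°, forward 7.0 m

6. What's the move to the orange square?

turn left 66°, forward 10.7 m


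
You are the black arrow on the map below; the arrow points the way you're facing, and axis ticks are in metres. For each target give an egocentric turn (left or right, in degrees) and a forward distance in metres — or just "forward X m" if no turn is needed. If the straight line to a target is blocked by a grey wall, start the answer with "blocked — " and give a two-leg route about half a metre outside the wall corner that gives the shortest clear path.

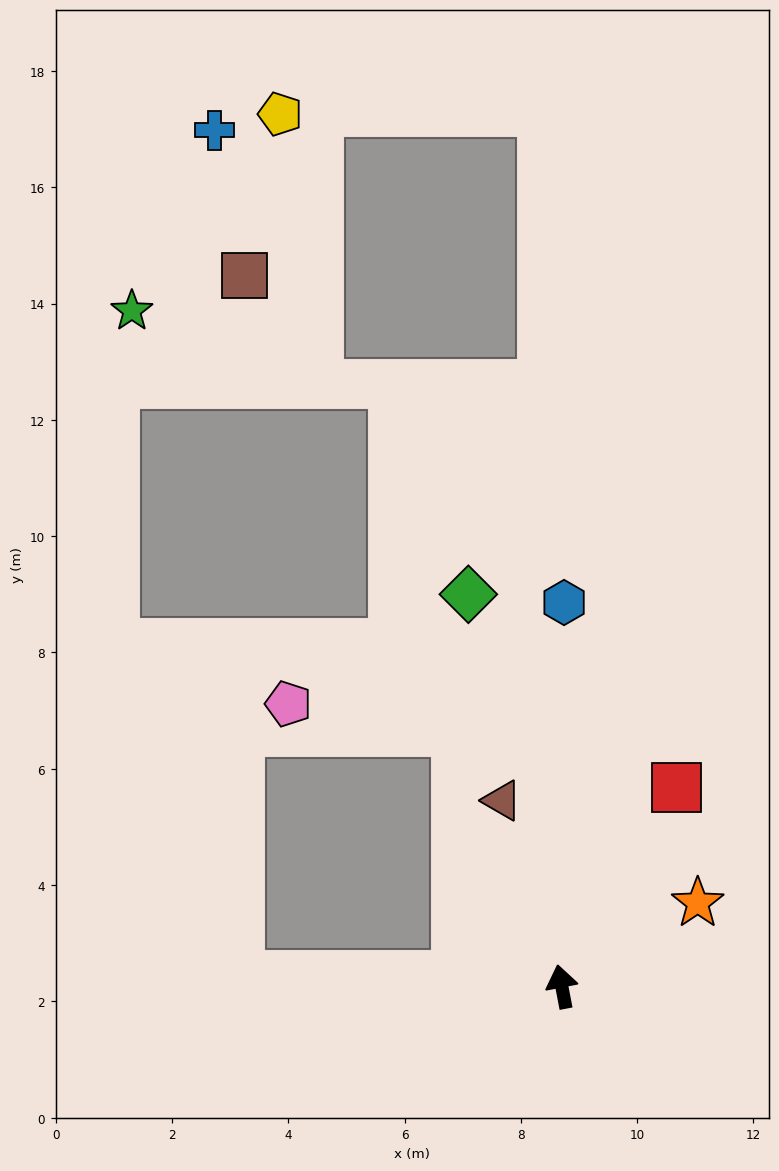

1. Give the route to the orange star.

turn right 69°, forward 2.7 m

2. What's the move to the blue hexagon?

turn right 11°, forward 6.6 m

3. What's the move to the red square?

turn right 41°, forward 4.0 m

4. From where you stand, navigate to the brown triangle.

turn left 7°, forward 3.4 m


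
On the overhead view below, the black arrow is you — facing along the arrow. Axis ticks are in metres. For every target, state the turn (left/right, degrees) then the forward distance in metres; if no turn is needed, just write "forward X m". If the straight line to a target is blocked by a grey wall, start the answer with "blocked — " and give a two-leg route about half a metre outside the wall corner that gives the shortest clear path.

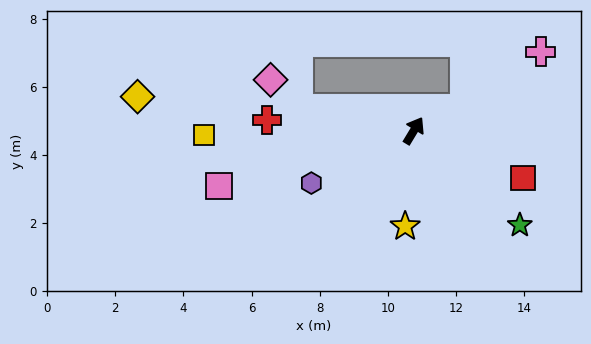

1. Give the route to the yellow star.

turn right 154°, forward 2.8 m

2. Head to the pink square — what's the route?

turn left 137°, forward 5.9 m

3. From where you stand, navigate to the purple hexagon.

turn left 148°, forward 3.4 m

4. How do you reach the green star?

turn right 101°, forward 4.2 m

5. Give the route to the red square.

turn right 82°, forward 3.5 m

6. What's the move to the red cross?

turn left 117°, forward 4.3 m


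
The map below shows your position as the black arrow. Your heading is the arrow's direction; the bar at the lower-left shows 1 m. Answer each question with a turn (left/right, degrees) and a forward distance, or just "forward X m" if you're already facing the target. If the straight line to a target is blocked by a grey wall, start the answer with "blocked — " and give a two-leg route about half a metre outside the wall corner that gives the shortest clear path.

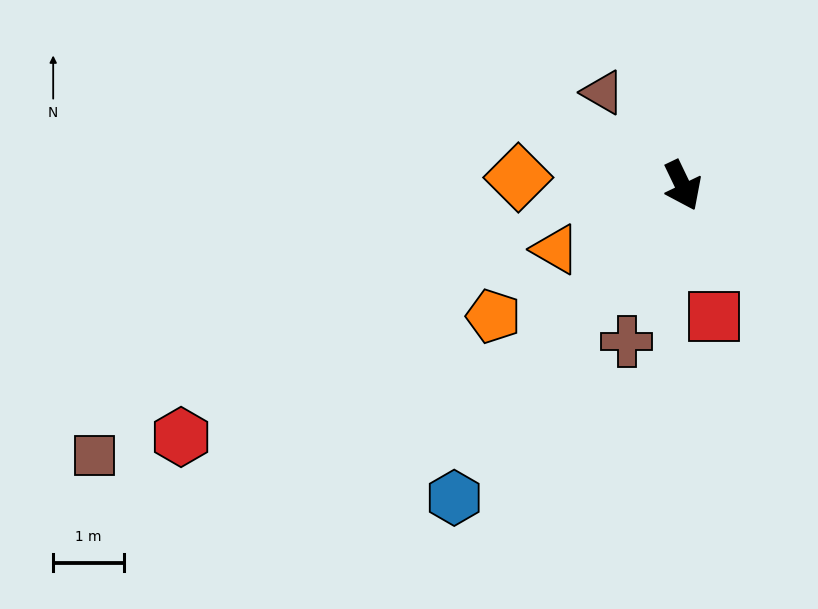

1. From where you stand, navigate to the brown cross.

turn right 45°, forward 2.4 m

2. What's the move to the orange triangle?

turn right 89°, forward 2.0 m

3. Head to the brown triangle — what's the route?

turn right 165°, forward 1.7 m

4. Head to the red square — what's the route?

turn right 12°, forward 1.9 m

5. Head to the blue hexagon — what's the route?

turn right 62°, forward 5.5 m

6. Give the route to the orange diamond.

turn right 118°, forward 2.3 m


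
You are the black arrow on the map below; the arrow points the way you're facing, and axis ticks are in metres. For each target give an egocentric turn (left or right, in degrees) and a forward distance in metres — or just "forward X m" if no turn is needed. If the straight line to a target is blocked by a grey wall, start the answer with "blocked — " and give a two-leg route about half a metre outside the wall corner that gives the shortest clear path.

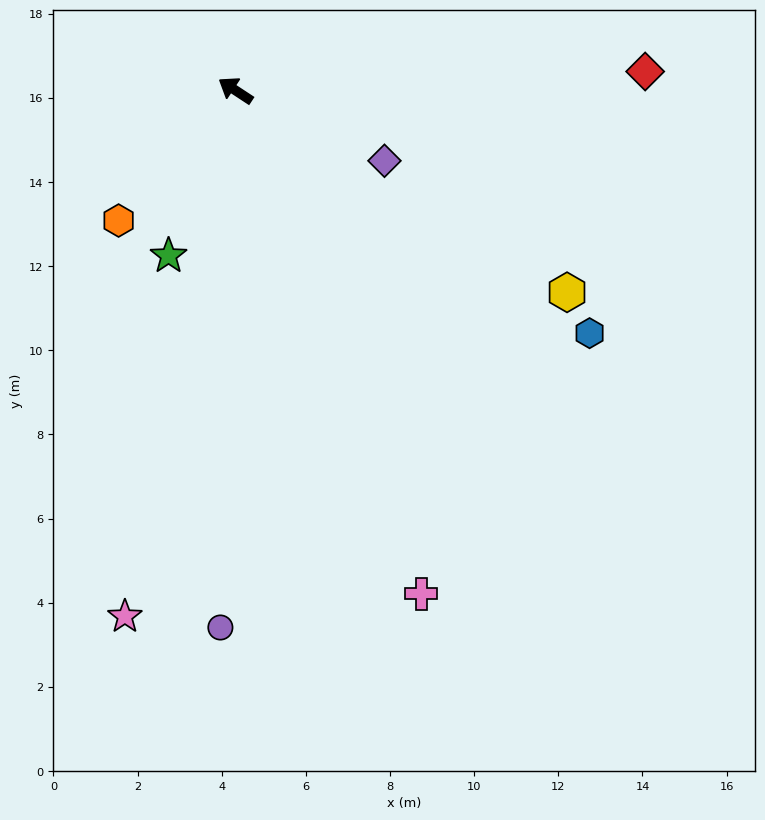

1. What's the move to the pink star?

turn left 111°, forward 12.8 m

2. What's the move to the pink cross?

turn left 144°, forward 12.8 m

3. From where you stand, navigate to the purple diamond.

turn right 172°, forward 3.9 m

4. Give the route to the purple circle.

turn left 122°, forward 12.8 m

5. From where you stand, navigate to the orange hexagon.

turn left 81°, forward 4.2 m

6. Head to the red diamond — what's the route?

turn right 144°, forward 9.7 m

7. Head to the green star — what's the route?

turn left 101°, forward 4.2 m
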